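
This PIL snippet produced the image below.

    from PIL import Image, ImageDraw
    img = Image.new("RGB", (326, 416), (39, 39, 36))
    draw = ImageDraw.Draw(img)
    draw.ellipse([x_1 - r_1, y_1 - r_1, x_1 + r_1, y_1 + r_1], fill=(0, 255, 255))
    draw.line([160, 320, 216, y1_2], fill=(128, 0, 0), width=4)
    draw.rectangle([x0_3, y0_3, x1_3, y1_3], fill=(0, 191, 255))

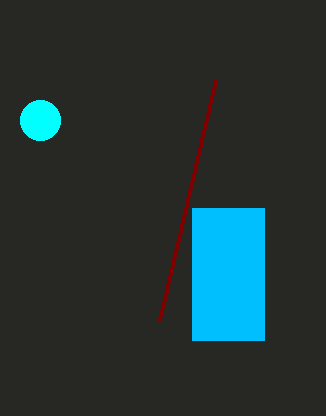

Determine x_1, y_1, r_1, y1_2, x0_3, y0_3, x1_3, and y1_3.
x_1 = 40
y_1 = 120
r_1 = 20
y1_2 = 80
x0_3 = 192
y0_3 = 208
x1_3 = 264
y1_3 = 340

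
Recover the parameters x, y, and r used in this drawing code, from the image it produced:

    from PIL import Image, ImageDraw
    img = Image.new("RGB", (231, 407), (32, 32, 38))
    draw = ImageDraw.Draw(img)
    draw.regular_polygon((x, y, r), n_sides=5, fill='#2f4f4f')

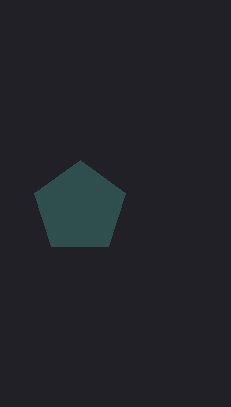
x = 80
y = 208
r = 48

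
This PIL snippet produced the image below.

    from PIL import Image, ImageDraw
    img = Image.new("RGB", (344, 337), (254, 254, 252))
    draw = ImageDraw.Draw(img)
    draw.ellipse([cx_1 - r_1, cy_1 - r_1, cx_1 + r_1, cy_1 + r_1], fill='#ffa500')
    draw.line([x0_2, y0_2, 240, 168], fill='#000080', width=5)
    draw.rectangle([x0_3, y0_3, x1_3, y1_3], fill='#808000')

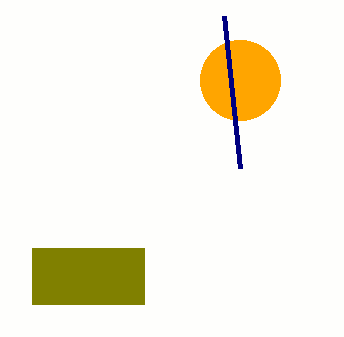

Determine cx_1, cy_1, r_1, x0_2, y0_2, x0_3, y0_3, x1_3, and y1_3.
cx_1 = 240, cy_1 = 80, r_1 = 40, x0_2 = 224, y0_2 = 16, x0_3 = 32, y0_3 = 248, x1_3 = 144, y1_3 = 304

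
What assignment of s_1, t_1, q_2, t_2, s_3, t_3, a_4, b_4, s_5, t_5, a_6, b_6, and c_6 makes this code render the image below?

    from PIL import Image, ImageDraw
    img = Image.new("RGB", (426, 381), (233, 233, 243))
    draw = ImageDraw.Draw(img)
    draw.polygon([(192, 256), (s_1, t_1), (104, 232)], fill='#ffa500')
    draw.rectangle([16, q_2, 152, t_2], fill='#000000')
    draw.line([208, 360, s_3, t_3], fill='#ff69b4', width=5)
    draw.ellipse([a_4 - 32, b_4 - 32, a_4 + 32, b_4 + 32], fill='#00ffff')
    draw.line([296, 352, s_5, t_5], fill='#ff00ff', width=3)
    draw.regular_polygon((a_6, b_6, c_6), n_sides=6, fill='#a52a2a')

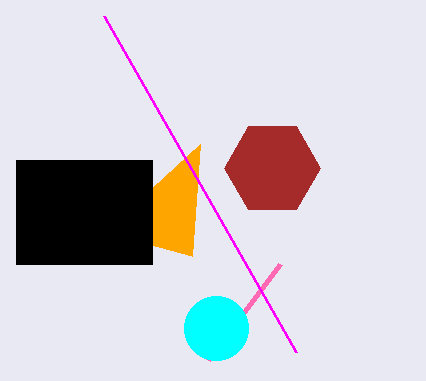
s_1 = 200, t_1 = 144, q_2 = 160, t_2 = 264, s_3 = 280, t_3 = 264, a_4 = 216, b_4 = 328, s_5 = 104, t_5 = 16, a_6 = 272, b_6 = 168, c_6 = 48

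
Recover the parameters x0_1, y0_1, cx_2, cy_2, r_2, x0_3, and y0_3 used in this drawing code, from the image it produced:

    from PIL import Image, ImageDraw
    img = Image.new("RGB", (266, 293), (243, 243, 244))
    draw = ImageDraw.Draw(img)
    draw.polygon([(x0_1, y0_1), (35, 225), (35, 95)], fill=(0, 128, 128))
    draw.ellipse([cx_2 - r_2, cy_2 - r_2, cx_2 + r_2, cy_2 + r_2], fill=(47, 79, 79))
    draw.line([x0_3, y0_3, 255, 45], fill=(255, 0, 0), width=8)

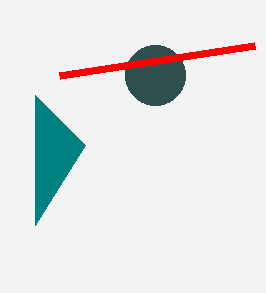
x0_1 = 85; y0_1 = 145; cx_2 = 155; cy_2 = 75; r_2 = 30; x0_3 = 60; y0_3 = 75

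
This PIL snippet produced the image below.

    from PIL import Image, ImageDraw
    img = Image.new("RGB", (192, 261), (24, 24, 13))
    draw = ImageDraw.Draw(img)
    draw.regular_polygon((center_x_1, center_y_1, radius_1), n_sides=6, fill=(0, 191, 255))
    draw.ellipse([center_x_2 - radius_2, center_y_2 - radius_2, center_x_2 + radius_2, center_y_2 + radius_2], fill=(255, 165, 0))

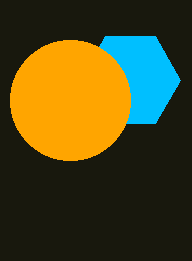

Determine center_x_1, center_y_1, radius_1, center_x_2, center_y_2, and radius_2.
center_x_1 = 130; center_y_1 = 80; radius_1 = 50; center_x_2 = 70; center_y_2 = 100; radius_2 = 60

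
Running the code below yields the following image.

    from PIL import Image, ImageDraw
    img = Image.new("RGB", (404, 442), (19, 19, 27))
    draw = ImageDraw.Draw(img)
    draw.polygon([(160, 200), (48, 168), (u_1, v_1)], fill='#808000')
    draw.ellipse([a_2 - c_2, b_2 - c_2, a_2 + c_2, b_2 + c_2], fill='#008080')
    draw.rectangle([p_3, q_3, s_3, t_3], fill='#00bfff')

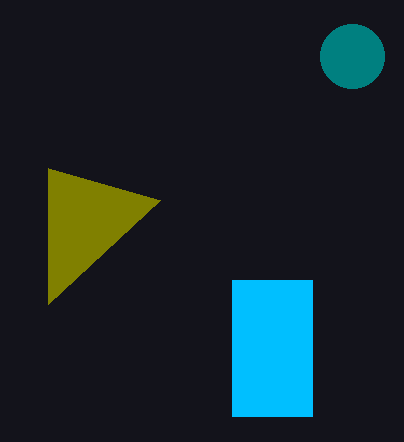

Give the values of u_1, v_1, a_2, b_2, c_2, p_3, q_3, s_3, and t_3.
u_1 = 48, v_1 = 304, a_2 = 352, b_2 = 56, c_2 = 32, p_3 = 232, q_3 = 280, s_3 = 312, t_3 = 416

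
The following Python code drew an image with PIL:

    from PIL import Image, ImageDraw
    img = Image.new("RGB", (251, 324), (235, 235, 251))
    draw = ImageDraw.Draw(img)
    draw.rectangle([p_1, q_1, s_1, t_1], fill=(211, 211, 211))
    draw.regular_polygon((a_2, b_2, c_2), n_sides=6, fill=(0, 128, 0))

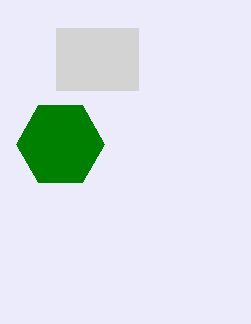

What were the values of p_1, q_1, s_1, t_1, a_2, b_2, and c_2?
p_1 = 56
q_1 = 28
s_1 = 138
t_1 = 90
a_2 = 60
b_2 = 144
c_2 = 44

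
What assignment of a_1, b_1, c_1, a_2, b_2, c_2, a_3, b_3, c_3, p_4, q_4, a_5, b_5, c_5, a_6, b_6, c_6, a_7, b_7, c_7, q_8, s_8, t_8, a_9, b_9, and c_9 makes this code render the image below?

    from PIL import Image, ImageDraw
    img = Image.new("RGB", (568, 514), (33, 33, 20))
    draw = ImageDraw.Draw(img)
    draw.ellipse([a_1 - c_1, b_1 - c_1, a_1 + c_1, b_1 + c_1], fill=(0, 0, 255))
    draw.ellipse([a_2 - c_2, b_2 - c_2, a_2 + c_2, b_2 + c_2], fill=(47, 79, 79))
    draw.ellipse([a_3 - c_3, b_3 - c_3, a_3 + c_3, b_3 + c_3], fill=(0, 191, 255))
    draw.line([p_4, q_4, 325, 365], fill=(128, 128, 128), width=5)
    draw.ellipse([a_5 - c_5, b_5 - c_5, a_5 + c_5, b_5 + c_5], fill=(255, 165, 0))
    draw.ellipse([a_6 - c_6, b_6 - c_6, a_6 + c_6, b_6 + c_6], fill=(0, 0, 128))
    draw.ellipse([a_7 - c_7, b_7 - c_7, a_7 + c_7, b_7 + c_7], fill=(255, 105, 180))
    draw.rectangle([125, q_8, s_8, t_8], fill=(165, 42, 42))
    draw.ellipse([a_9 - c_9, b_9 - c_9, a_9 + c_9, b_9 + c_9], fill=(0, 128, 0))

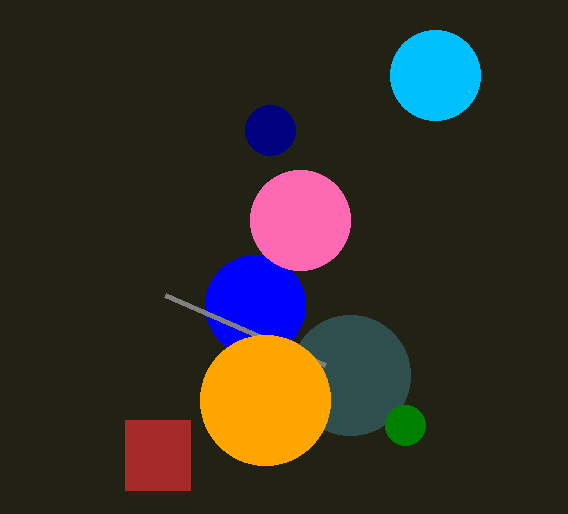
a_1 = 255, b_1 = 305, c_1 = 50, a_2 = 350, b_2 = 375, c_2 = 60, a_3 = 435, b_3 = 75, c_3 = 45, p_4 = 165, q_4 = 295, a_5 = 265, b_5 = 400, c_5 = 65, a_6 = 270, b_6 = 130, c_6 = 25, a_7 = 300, b_7 = 220, c_7 = 50, q_8 = 420, s_8 = 190, t_8 = 490, a_9 = 405, b_9 = 425, c_9 = 20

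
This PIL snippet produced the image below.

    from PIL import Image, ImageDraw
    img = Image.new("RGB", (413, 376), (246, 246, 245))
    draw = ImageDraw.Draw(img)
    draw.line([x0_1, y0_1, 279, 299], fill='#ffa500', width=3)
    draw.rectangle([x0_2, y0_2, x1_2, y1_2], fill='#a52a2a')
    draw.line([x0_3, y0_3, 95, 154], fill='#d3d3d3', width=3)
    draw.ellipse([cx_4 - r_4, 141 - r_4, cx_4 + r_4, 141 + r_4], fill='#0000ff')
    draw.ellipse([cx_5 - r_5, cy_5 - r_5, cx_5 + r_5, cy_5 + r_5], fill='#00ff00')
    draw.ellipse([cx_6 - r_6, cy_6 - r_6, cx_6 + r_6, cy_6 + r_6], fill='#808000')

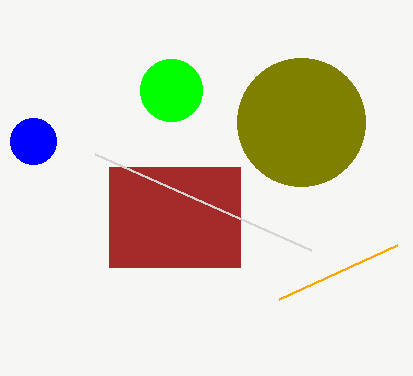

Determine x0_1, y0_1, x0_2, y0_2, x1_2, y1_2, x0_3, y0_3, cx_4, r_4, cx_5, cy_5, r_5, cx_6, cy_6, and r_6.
x0_1 = 397; y0_1 = 245; x0_2 = 109; y0_2 = 167; x1_2 = 240; y1_2 = 267; x0_3 = 311; y0_3 = 250; cx_4 = 33; r_4 = 23; cx_5 = 171; cy_5 = 90; r_5 = 31; cx_6 = 301; cy_6 = 122; r_6 = 64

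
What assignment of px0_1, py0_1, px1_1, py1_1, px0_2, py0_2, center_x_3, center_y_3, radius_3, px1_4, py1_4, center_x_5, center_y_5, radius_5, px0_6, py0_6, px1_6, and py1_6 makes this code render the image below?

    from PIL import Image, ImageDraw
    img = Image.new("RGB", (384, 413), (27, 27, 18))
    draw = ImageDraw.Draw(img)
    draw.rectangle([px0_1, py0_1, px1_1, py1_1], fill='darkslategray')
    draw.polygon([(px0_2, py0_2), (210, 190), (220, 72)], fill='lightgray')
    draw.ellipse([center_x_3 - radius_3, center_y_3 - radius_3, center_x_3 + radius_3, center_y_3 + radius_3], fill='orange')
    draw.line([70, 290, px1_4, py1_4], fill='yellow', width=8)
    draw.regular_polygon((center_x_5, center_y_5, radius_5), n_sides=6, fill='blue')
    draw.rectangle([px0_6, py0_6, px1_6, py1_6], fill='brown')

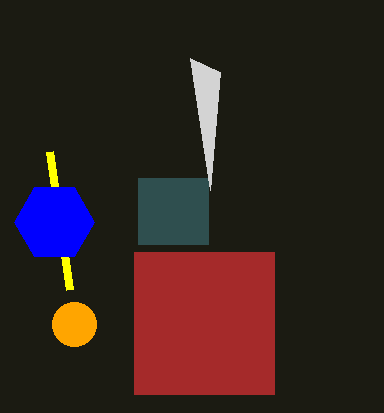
px0_1 = 138; py0_1 = 178; px1_1 = 208; py1_1 = 244; px0_2 = 190; py0_2 = 58; center_x_3 = 74; center_y_3 = 324; radius_3 = 22; px1_4 = 50; py1_4 = 152; center_x_5 = 54; center_y_5 = 222; radius_5 = 40; px0_6 = 134; py0_6 = 252; px1_6 = 274; py1_6 = 394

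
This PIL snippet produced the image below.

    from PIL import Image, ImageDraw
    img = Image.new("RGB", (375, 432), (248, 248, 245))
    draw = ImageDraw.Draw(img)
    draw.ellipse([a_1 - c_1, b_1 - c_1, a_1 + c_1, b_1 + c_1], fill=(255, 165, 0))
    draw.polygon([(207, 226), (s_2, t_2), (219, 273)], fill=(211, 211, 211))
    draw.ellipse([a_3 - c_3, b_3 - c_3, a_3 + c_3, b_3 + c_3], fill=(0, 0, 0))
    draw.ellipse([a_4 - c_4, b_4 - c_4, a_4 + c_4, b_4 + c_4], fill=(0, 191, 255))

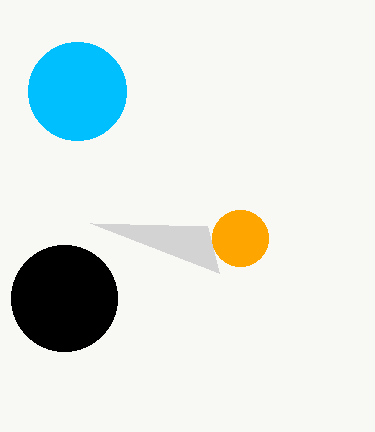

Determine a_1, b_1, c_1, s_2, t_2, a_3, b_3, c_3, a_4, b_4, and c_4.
a_1 = 240
b_1 = 238
c_1 = 28
s_2 = 90
t_2 = 223
a_3 = 64
b_3 = 298
c_3 = 53
a_4 = 77
b_4 = 91
c_4 = 49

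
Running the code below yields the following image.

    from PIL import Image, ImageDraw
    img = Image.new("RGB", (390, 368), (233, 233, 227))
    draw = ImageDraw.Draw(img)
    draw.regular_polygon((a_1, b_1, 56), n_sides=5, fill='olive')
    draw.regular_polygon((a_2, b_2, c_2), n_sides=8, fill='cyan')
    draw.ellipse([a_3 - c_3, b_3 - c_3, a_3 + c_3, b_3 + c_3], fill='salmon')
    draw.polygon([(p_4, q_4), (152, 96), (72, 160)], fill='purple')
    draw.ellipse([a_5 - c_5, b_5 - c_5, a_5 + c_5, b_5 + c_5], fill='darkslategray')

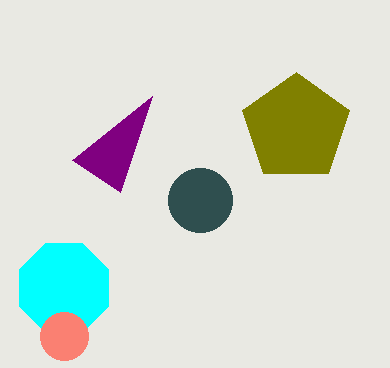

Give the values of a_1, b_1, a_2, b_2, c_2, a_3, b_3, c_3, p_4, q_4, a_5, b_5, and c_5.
a_1 = 296
b_1 = 128
a_2 = 64
b_2 = 288
c_2 = 48
a_3 = 64
b_3 = 336
c_3 = 24
p_4 = 120
q_4 = 192
a_5 = 200
b_5 = 200
c_5 = 32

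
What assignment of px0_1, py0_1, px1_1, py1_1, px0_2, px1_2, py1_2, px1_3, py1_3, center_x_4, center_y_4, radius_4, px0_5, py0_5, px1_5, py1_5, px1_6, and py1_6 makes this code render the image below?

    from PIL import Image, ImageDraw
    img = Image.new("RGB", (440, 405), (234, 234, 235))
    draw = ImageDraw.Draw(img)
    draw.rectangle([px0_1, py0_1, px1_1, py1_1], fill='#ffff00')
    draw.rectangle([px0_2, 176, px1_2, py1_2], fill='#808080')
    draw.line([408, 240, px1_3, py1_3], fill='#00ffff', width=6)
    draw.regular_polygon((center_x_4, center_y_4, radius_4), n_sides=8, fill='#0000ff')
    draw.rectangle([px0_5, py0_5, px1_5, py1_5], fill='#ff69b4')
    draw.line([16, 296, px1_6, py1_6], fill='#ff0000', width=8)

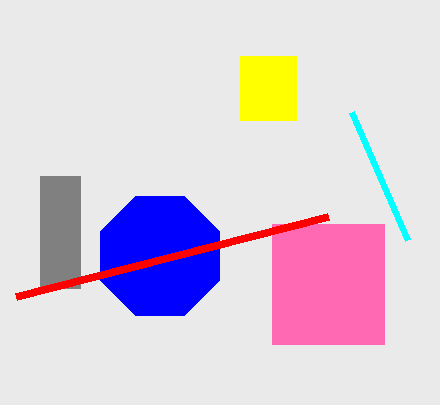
px0_1 = 240, py0_1 = 56, px1_1 = 296, py1_1 = 120, px0_2 = 40, px1_2 = 80, py1_2 = 288, px1_3 = 352, py1_3 = 112, center_x_4 = 160, center_y_4 = 256, radius_4 = 64, px0_5 = 272, py0_5 = 224, px1_5 = 384, py1_5 = 344, px1_6 = 328, py1_6 = 216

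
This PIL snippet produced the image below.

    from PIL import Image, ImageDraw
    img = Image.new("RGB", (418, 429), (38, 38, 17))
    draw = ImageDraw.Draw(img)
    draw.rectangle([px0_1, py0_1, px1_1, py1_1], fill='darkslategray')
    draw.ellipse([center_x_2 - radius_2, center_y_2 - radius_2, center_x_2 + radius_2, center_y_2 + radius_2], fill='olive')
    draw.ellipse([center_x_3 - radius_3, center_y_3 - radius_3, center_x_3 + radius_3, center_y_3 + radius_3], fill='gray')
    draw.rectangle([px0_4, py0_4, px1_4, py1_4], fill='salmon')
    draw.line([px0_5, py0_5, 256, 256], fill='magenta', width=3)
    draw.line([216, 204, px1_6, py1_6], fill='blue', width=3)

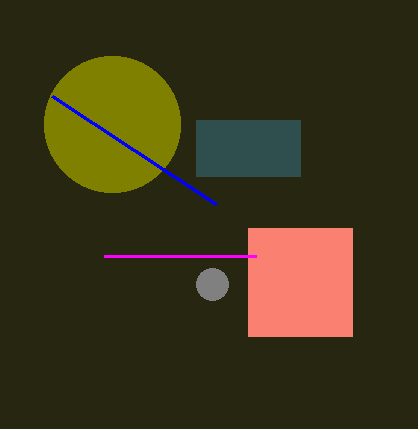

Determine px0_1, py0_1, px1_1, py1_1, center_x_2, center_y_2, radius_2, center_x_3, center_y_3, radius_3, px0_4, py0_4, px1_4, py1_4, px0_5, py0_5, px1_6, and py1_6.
px0_1 = 196
py0_1 = 120
px1_1 = 300
py1_1 = 176
center_x_2 = 112
center_y_2 = 124
radius_2 = 68
center_x_3 = 212
center_y_3 = 284
radius_3 = 16
px0_4 = 248
py0_4 = 228
px1_4 = 352
py1_4 = 336
px0_5 = 104
py0_5 = 256
px1_6 = 52
py1_6 = 96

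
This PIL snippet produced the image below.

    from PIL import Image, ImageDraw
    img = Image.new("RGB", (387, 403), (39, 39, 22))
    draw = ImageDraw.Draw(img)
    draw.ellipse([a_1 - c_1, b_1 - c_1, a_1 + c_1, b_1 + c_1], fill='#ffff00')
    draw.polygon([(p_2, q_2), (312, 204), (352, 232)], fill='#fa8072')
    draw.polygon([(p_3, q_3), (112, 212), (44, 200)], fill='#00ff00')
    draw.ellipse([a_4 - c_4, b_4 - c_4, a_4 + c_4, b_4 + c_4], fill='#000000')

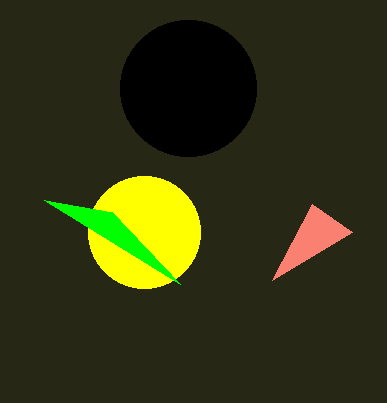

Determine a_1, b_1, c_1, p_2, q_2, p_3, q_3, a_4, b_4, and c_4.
a_1 = 144; b_1 = 232; c_1 = 56; p_2 = 272; q_2 = 280; p_3 = 180; q_3 = 284; a_4 = 188; b_4 = 88; c_4 = 68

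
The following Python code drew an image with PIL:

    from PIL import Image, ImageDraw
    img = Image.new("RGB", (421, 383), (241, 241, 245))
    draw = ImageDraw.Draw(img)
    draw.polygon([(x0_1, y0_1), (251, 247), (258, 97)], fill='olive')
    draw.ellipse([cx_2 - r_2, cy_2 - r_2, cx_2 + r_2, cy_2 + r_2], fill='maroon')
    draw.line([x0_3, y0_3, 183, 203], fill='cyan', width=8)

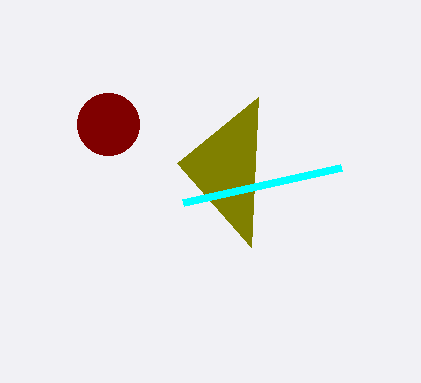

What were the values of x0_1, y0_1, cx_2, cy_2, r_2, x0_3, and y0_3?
x0_1 = 177; y0_1 = 163; cx_2 = 108; cy_2 = 124; r_2 = 31; x0_3 = 341; y0_3 = 168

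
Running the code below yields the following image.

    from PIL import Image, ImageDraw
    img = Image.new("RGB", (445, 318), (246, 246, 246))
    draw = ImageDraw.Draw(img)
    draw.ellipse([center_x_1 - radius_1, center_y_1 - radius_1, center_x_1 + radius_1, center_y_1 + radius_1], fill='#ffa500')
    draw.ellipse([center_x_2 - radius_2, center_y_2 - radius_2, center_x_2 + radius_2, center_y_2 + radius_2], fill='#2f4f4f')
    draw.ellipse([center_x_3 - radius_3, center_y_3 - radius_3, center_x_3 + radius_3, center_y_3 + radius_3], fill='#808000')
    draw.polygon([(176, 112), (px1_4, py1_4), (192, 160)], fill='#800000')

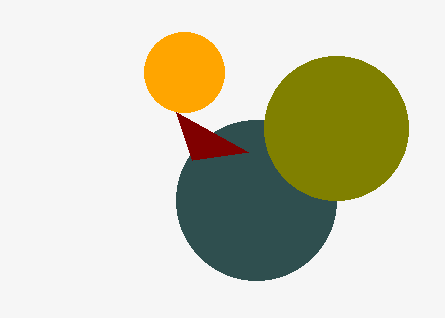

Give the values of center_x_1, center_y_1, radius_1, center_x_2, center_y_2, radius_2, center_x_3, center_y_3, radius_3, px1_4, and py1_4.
center_x_1 = 184; center_y_1 = 72; radius_1 = 40; center_x_2 = 256; center_y_2 = 200; radius_2 = 80; center_x_3 = 336; center_y_3 = 128; radius_3 = 72; px1_4 = 248; py1_4 = 152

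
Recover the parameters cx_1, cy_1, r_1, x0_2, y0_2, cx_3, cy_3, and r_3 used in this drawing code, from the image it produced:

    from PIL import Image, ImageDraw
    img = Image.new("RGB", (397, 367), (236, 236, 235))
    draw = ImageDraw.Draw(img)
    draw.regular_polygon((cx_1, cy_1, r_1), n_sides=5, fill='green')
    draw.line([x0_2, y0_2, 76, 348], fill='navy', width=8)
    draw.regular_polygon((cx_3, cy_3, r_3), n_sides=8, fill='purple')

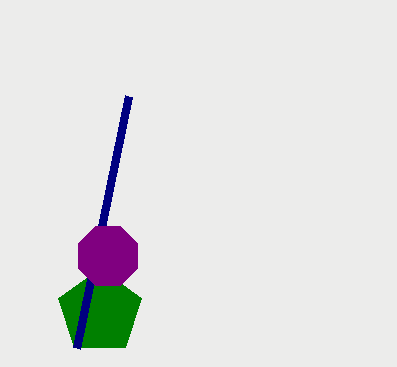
cx_1 = 100, cy_1 = 312, r_1 = 44, x0_2 = 128, y0_2 = 96, cx_3 = 108, cy_3 = 256, r_3 = 32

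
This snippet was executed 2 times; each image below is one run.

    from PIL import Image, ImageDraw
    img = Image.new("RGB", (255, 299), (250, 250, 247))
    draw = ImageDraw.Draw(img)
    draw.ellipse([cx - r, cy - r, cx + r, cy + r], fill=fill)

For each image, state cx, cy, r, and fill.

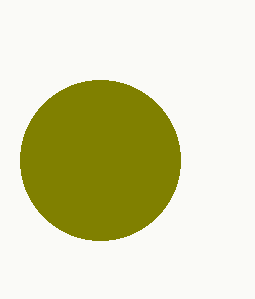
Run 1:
cx = 100
cy = 160
r = 80
fill = 'olive'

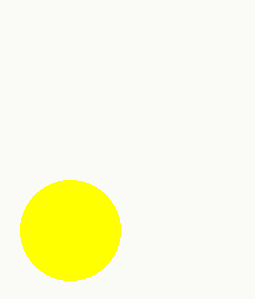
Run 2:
cx = 70, cy = 230, r = 50, fill = 'yellow'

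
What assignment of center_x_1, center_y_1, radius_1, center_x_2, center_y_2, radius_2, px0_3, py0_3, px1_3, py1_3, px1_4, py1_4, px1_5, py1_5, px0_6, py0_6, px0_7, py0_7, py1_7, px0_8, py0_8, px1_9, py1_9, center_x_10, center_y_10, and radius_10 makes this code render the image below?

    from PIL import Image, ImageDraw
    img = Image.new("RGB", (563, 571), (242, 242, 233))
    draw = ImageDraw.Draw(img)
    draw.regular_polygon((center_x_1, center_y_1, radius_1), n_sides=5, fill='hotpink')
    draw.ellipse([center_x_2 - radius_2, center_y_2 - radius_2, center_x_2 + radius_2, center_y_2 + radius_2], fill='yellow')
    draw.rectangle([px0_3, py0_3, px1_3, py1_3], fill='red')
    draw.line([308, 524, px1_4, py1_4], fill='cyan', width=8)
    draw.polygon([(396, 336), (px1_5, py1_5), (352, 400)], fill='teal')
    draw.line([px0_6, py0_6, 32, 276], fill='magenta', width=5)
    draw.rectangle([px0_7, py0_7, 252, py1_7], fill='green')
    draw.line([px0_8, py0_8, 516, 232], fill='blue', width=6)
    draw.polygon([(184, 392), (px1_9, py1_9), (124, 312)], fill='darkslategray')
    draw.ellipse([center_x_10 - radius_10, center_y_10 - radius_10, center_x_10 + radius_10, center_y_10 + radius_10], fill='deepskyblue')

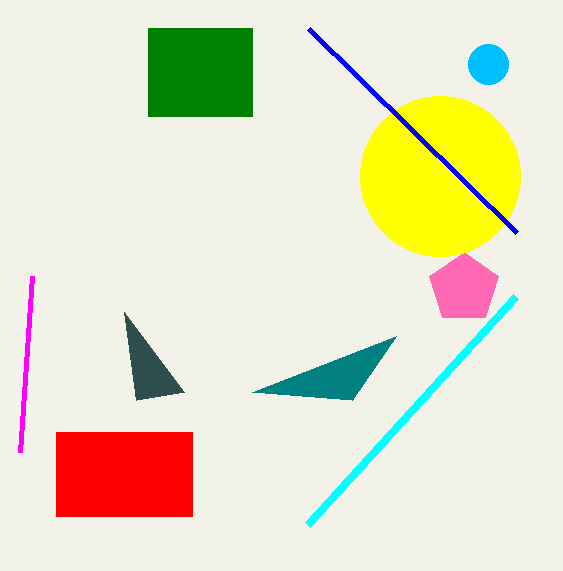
center_x_1 = 464; center_y_1 = 288; radius_1 = 36; center_x_2 = 440; center_y_2 = 176; radius_2 = 80; px0_3 = 56; py0_3 = 432; px1_3 = 192; py1_3 = 516; px1_4 = 516; py1_4 = 296; px1_5 = 252; py1_5 = 392; px0_6 = 20; py0_6 = 452; px0_7 = 148; py0_7 = 28; py1_7 = 116; px0_8 = 308; py0_8 = 28; px1_9 = 136; py1_9 = 400; center_x_10 = 488; center_y_10 = 64; radius_10 = 20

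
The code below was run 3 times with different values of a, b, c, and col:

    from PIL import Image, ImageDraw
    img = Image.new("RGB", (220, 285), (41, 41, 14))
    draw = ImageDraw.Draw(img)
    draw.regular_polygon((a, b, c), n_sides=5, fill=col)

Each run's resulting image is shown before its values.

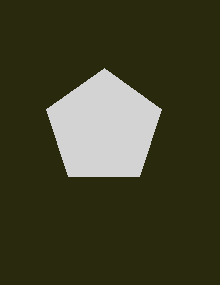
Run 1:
a = 104, b = 128, c = 60, col = 'lightgray'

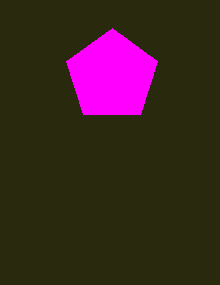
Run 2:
a = 112, b = 76, c = 48, col = 'magenta'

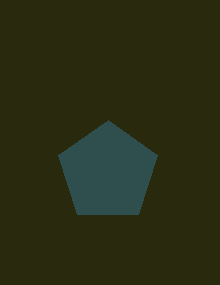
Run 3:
a = 108; b = 172; c = 52; col = 'darkslategray'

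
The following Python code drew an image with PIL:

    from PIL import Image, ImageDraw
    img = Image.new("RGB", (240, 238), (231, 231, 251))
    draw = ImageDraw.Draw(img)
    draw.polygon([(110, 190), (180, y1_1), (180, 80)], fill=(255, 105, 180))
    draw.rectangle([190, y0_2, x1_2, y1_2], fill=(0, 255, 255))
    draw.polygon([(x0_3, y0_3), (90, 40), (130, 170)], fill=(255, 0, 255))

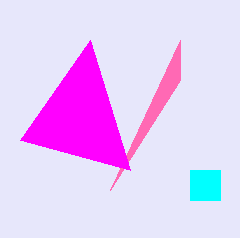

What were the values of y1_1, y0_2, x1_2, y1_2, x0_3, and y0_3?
y1_1 = 40, y0_2 = 170, x1_2 = 220, y1_2 = 200, x0_3 = 20, y0_3 = 140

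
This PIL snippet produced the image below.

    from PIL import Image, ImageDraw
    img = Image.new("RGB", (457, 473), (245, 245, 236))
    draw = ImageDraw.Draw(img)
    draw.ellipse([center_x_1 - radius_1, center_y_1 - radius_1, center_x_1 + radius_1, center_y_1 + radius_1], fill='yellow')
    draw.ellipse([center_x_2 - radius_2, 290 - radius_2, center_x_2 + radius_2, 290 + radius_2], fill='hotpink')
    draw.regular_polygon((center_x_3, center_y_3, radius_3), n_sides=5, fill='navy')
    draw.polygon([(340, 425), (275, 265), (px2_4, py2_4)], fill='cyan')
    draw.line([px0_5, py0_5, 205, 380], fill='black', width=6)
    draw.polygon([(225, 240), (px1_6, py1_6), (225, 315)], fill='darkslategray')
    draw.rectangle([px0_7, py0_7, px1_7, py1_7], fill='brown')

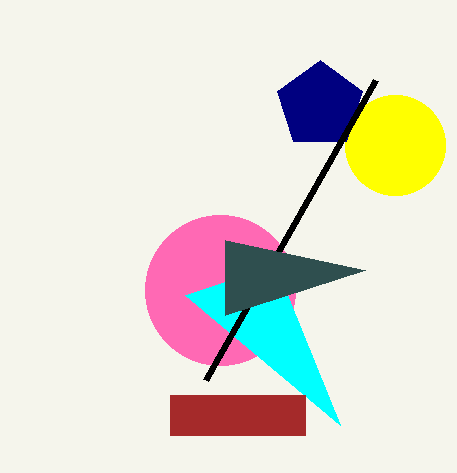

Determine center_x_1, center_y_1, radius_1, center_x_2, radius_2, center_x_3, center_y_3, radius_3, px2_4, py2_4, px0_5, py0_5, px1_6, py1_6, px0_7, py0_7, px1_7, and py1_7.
center_x_1 = 395, center_y_1 = 145, radius_1 = 50, center_x_2 = 220, radius_2 = 75, center_x_3 = 320, center_y_3 = 105, radius_3 = 45, px2_4 = 185, py2_4 = 295, px0_5 = 375, py0_5 = 80, px1_6 = 365, py1_6 = 270, px0_7 = 170, py0_7 = 395, px1_7 = 305, py1_7 = 435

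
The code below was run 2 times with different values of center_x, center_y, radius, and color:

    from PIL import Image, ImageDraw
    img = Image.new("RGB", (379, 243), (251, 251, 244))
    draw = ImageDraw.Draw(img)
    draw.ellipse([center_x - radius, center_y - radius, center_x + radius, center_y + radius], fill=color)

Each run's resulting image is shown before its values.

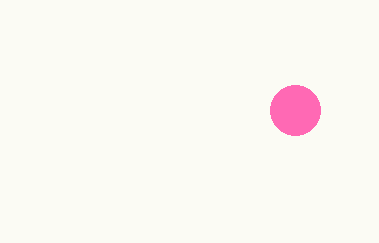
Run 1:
center_x = 295, center_y = 110, radius = 25, color = 'hotpink'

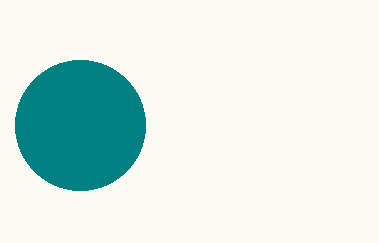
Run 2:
center_x = 80
center_y = 125
radius = 65
color = 'teal'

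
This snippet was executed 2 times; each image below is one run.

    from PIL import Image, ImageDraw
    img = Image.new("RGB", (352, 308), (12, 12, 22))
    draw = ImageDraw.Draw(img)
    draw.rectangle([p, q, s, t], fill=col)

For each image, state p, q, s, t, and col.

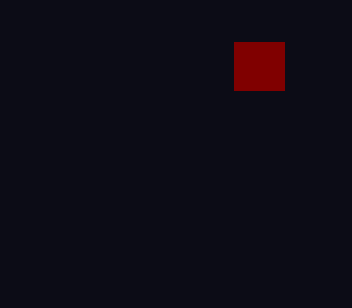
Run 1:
p = 234, q = 42, s = 284, t = 90, col = 'maroon'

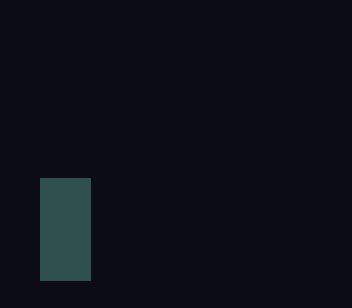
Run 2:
p = 40
q = 178
s = 90
t = 280
col = 'darkslategray'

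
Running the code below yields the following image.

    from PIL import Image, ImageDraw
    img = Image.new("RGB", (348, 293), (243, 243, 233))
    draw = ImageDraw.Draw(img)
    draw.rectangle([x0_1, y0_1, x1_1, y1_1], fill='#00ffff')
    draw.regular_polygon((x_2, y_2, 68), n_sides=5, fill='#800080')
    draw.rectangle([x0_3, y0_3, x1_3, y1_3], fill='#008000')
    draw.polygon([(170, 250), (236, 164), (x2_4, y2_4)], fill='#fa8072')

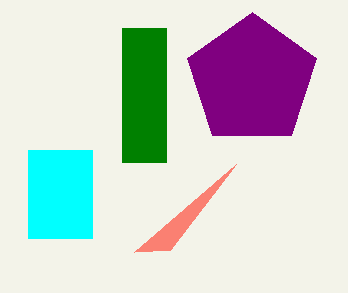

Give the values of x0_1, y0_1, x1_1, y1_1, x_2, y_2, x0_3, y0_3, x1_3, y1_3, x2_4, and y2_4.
x0_1 = 28
y0_1 = 150
x1_1 = 92
y1_1 = 238
x_2 = 252
y_2 = 80
x0_3 = 122
y0_3 = 28
x1_3 = 166
y1_3 = 162
x2_4 = 134
y2_4 = 252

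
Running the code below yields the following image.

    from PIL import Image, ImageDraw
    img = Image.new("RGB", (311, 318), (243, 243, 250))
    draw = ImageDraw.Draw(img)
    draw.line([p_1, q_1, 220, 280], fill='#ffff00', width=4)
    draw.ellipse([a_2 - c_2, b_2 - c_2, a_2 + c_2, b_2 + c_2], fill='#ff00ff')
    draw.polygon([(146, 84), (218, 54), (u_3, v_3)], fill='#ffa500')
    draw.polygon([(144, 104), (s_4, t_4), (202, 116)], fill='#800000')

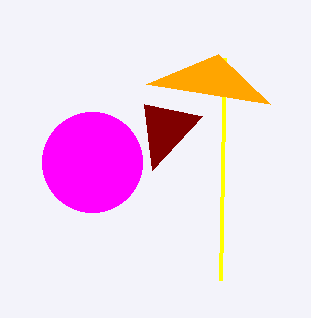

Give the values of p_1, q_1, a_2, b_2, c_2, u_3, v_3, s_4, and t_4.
p_1 = 224
q_1 = 58
a_2 = 92
b_2 = 162
c_2 = 50
u_3 = 270
v_3 = 104
s_4 = 152
t_4 = 170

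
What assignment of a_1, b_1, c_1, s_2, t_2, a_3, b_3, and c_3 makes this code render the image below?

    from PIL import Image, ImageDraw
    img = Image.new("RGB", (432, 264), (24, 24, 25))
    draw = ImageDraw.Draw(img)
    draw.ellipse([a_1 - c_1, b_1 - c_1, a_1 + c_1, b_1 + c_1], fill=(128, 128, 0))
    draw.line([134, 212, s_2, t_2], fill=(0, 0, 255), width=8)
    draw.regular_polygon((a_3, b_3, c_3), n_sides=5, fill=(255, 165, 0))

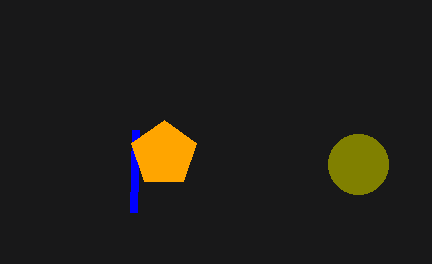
a_1 = 358, b_1 = 164, c_1 = 30, s_2 = 136, t_2 = 130, a_3 = 164, b_3 = 154, c_3 = 34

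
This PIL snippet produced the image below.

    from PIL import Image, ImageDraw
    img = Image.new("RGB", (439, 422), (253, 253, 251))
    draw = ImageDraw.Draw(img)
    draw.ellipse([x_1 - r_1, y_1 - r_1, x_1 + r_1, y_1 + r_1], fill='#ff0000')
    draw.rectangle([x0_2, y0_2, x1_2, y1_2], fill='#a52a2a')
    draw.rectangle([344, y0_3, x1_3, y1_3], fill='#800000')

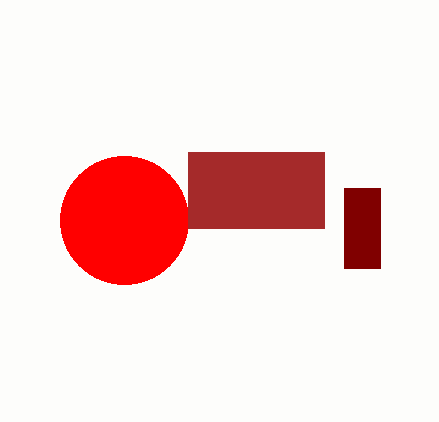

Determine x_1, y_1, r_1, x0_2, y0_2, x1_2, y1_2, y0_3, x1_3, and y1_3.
x_1 = 124, y_1 = 220, r_1 = 64, x0_2 = 188, y0_2 = 152, x1_2 = 324, y1_2 = 228, y0_3 = 188, x1_3 = 380, y1_3 = 268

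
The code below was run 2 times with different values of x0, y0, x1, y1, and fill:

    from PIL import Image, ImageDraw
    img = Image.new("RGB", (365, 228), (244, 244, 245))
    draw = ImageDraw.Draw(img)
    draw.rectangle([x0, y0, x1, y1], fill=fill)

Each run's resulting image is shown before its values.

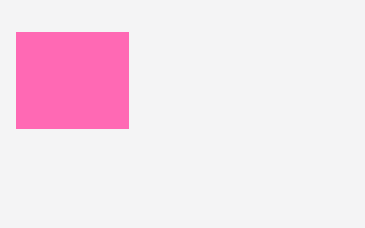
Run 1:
x0 = 16, y0 = 32, x1 = 128, y1 = 128, fill = 'hotpink'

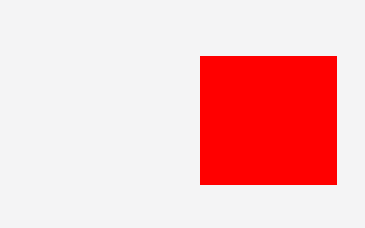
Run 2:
x0 = 200, y0 = 56, x1 = 336, y1 = 184, fill = 'red'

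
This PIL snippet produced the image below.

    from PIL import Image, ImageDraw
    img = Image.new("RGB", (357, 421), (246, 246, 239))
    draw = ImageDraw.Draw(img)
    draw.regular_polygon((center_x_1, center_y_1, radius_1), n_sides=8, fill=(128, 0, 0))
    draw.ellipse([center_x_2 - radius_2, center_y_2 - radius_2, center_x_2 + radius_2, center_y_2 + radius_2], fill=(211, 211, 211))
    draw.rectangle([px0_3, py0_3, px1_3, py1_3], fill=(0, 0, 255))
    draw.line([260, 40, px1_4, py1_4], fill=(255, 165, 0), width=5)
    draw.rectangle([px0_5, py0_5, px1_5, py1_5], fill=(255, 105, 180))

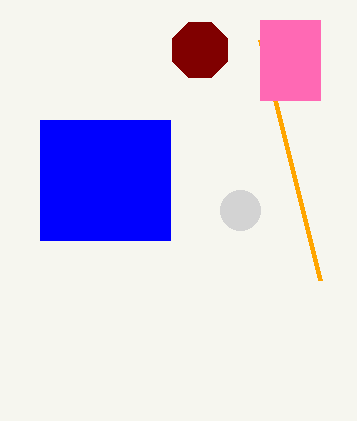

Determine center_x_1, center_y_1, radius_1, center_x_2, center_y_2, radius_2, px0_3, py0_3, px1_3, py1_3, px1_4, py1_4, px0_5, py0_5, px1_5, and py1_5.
center_x_1 = 200, center_y_1 = 50, radius_1 = 30, center_x_2 = 240, center_y_2 = 210, radius_2 = 20, px0_3 = 40, py0_3 = 120, px1_3 = 170, py1_3 = 240, px1_4 = 320, py1_4 = 280, px0_5 = 260, py0_5 = 20, px1_5 = 320, py1_5 = 100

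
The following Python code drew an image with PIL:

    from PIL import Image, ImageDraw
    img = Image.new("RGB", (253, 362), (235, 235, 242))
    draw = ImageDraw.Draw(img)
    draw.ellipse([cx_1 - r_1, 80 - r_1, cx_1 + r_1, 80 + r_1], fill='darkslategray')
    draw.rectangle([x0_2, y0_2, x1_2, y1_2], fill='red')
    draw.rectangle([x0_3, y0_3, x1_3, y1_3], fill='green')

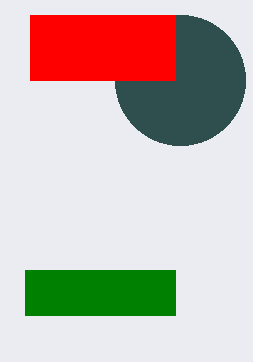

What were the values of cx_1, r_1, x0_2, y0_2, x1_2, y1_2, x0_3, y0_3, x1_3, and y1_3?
cx_1 = 180
r_1 = 65
x0_2 = 30
y0_2 = 15
x1_2 = 175
y1_2 = 80
x0_3 = 25
y0_3 = 270
x1_3 = 175
y1_3 = 315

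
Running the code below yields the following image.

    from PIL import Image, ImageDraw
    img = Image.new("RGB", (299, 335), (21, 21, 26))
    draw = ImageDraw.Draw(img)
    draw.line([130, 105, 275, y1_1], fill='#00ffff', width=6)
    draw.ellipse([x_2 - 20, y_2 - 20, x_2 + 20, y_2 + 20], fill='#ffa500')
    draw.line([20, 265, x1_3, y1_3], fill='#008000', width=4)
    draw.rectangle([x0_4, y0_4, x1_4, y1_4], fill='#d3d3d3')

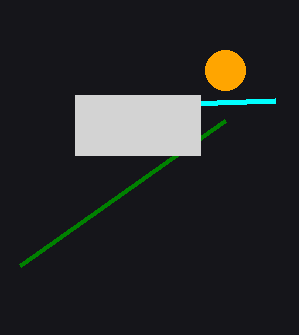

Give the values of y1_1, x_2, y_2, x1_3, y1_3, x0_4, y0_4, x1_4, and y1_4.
y1_1 = 100; x_2 = 225; y_2 = 70; x1_3 = 225; y1_3 = 120; x0_4 = 75; y0_4 = 95; x1_4 = 200; y1_4 = 155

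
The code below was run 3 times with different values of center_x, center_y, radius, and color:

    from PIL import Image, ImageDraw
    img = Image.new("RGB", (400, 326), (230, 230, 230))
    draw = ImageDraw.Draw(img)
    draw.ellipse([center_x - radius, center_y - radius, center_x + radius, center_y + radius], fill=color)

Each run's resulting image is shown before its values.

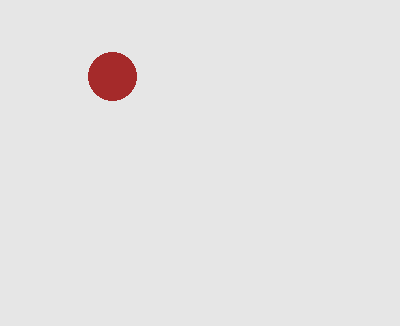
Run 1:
center_x = 112, center_y = 76, radius = 24, color = 'brown'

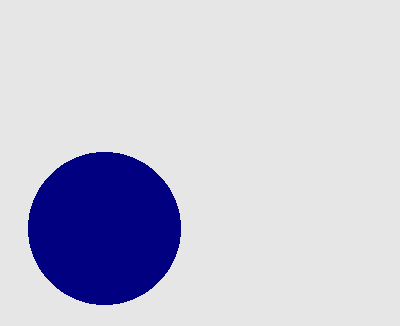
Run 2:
center_x = 104
center_y = 228
radius = 76
color = 'navy'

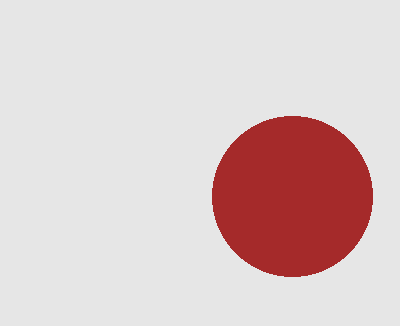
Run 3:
center_x = 292, center_y = 196, radius = 80, color = 'brown'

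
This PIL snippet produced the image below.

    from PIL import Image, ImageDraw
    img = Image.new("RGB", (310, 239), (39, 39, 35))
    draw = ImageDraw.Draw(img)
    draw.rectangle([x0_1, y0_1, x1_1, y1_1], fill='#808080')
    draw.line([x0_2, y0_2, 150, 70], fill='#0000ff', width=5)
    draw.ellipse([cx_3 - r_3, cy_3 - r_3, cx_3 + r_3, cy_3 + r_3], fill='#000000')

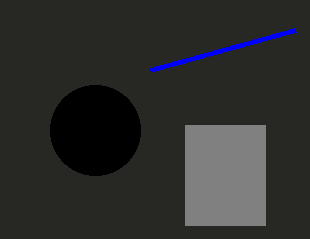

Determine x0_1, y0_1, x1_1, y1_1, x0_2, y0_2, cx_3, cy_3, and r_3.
x0_1 = 185; y0_1 = 125; x1_1 = 265; y1_1 = 225; x0_2 = 295; y0_2 = 30; cx_3 = 95; cy_3 = 130; r_3 = 45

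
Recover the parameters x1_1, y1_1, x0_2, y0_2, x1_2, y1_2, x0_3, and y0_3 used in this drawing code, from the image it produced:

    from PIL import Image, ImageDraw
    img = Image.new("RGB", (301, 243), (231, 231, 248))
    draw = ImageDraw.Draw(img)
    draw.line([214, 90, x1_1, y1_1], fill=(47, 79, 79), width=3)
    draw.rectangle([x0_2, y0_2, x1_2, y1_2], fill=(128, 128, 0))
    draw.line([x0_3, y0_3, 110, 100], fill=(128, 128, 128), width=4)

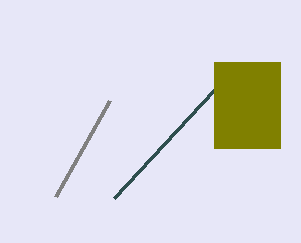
x1_1 = 114
y1_1 = 198
x0_2 = 214
y0_2 = 62
x1_2 = 280
y1_2 = 148
x0_3 = 56
y0_3 = 196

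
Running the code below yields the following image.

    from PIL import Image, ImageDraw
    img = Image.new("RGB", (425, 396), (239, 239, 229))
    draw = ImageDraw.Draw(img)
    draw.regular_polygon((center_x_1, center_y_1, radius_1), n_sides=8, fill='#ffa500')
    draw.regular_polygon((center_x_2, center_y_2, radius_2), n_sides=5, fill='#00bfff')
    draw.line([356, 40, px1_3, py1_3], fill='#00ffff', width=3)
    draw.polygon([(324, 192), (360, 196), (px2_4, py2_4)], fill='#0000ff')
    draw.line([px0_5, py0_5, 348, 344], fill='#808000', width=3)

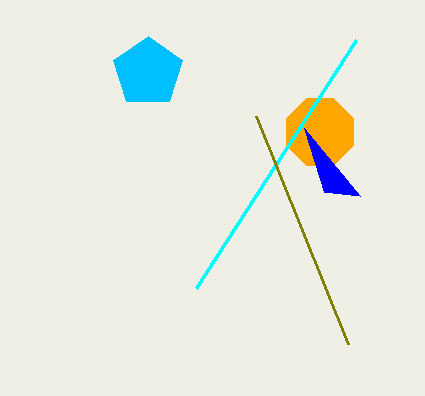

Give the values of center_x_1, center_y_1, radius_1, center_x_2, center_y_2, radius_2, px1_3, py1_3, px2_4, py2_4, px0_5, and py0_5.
center_x_1 = 320; center_y_1 = 132; radius_1 = 36; center_x_2 = 148; center_y_2 = 72; radius_2 = 36; px1_3 = 196; py1_3 = 288; px2_4 = 304; py2_4 = 128; px0_5 = 256; py0_5 = 116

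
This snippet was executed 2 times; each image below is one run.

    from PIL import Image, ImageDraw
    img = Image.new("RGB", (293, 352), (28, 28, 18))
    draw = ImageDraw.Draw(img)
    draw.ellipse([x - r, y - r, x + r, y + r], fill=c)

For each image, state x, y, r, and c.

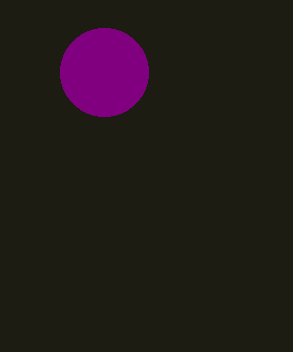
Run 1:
x = 104; y = 72; r = 44; c = 'purple'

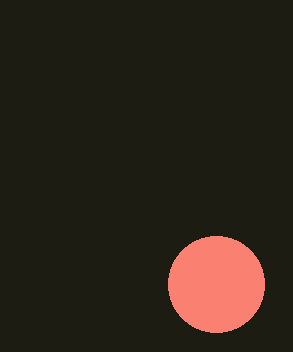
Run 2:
x = 216
y = 284
r = 48
c = 'salmon'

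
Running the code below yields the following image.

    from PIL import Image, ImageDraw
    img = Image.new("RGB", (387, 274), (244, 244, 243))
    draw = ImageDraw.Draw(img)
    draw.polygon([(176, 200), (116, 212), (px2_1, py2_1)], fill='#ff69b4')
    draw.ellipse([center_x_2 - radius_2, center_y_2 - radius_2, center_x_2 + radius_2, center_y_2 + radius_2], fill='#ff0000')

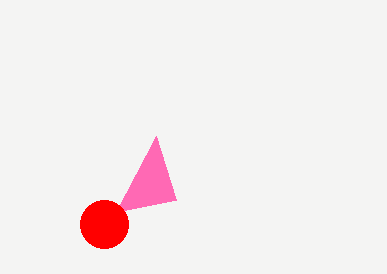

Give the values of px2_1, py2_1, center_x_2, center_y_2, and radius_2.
px2_1 = 156, py2_1 = 136, center_x_2 = 104, center_y_2 = 224, radius_2 = 24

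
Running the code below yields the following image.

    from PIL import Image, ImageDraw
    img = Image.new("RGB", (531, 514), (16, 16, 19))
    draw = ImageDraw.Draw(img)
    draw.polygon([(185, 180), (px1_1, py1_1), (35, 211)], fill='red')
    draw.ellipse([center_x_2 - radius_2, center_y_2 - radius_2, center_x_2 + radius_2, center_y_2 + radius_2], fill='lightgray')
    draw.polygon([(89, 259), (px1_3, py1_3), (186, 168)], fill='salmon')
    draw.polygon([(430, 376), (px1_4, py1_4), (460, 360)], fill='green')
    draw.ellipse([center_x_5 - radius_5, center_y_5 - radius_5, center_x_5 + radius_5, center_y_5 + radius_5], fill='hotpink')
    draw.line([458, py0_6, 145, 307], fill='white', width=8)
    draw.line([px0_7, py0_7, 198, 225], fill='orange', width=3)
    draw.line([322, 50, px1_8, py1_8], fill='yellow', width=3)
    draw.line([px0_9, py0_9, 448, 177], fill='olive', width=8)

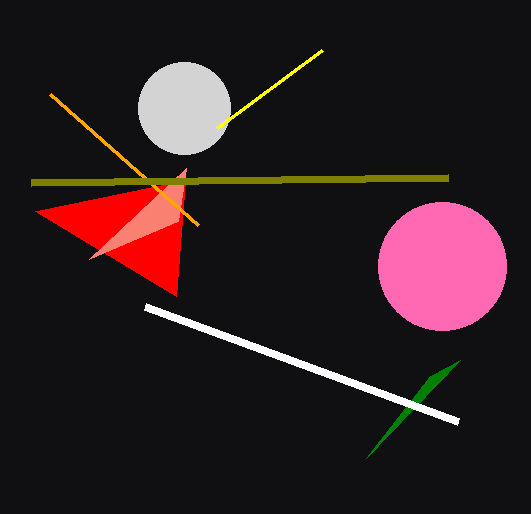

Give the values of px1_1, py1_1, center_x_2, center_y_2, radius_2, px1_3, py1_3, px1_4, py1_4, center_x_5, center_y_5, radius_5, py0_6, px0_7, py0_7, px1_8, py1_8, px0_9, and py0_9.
px1_1 = 176; py1_1 = 296; center_x_2 = 184; center_y_2 = 108; radius_2 = 46; px1_3 = 178; py1_3 = 221; px1_4 = 366; py1_4 = 458; center_x_5 = 442; center_y_5 = 266; radius_5 = 64; py0_6 = 422; px0_7 = 50; py0_7 = 94; px1_8 = 217; py1_8 = 128; px0_9 = 31; py0_9 = 182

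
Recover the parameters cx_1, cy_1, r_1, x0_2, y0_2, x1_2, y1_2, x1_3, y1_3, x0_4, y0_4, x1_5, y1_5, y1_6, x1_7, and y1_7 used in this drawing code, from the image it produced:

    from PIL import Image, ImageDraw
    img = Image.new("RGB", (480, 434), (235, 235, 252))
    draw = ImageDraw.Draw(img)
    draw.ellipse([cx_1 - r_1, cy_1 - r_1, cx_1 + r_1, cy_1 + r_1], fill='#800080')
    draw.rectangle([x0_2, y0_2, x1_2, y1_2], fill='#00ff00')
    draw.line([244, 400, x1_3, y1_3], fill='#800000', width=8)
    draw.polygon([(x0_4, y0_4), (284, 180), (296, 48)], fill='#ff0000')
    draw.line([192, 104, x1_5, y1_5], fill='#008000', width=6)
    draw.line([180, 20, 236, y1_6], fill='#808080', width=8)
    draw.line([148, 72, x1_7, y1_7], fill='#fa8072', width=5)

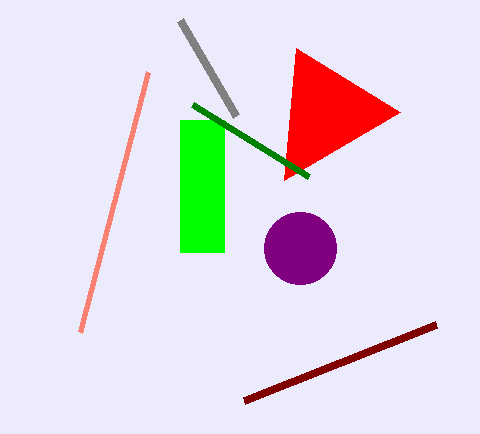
cx_1 = 300, cy_1 = 248, r_1 = 36, x0_2 = 180, y0_2 = 120, x1_2 = 224, y1_2 = 252, x1_3 = 436, y1_3 = 324, x0_4 = 400, y0_4 = 112, x1_5 = 308, y1_5 = 176, y1_6 = 116, x1_7 = 80, y1_7 = 332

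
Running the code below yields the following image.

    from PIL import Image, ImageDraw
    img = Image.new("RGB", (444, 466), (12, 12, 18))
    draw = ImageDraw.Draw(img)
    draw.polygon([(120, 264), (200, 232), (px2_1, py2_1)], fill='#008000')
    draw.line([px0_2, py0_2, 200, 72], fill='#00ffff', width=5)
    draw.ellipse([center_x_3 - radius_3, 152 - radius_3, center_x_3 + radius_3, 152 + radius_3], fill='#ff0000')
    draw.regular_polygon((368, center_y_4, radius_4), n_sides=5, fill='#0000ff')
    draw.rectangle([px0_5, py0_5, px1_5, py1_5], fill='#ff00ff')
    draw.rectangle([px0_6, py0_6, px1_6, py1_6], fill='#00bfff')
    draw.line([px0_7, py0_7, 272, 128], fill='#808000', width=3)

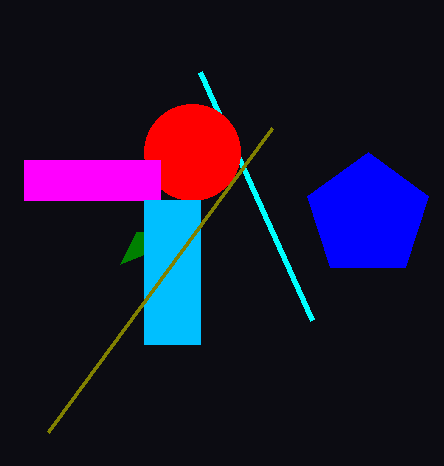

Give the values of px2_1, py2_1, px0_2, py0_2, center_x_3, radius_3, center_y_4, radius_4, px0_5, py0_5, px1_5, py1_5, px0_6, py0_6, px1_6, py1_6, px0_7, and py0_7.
px2_1 = 136
py2_1 = 232
px0_2 = 312
py0_2 = 320
center_x_3 = 192
radius_3 = 48
center_y_4 = 216
radius_4 = 64
px0_5 = 24
py0_5 = 160
px1_5 = 160
py1_5 = 200
px0_6 = 144
py0_6 = 200
px1_6 = 200
py1_6 = 344
px0_7 = 48
py0_7 = 432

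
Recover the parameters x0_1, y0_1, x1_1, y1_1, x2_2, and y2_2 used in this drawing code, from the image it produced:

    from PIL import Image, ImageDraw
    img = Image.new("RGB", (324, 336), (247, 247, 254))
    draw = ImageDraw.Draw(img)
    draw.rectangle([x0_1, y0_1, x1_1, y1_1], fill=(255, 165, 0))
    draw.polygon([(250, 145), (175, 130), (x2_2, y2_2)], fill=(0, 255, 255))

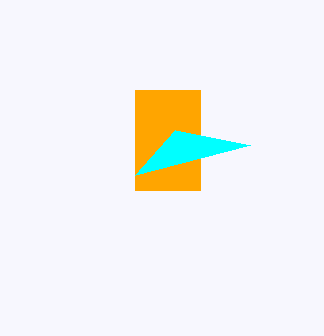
x0_1 = 135
y0_1 = 90
x1_1 = 200
y1_1 = 190
x2_2 = 135
y2_2 = 175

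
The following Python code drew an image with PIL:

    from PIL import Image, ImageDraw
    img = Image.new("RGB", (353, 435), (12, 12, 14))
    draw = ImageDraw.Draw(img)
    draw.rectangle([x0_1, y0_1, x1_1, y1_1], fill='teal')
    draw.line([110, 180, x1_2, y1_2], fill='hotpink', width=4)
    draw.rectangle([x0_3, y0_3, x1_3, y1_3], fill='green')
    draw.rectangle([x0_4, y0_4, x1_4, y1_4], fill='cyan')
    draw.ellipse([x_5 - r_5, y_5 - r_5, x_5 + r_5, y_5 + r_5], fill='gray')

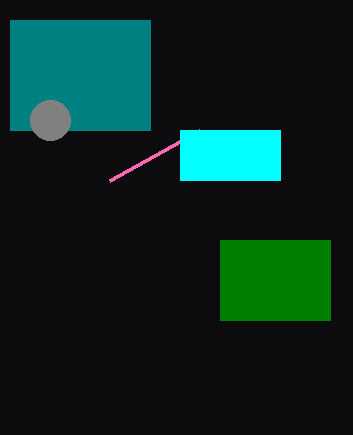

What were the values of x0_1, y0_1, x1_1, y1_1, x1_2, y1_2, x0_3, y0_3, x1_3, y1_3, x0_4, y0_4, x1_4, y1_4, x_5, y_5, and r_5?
x0_1 = 10
y0_1 = 20
x1_1 = 150
y1_1 = 130
x1_2 = 200
y1_2 = 130
x0_3 = 220
y0_3 = 240
x1_3 = 330
y1_3 = 320
x0_4 = 180
y0_4 = 130
x1_4 = 280
y1_4 = 180
x_5 = 50
y_5 = 120
r_5 = 20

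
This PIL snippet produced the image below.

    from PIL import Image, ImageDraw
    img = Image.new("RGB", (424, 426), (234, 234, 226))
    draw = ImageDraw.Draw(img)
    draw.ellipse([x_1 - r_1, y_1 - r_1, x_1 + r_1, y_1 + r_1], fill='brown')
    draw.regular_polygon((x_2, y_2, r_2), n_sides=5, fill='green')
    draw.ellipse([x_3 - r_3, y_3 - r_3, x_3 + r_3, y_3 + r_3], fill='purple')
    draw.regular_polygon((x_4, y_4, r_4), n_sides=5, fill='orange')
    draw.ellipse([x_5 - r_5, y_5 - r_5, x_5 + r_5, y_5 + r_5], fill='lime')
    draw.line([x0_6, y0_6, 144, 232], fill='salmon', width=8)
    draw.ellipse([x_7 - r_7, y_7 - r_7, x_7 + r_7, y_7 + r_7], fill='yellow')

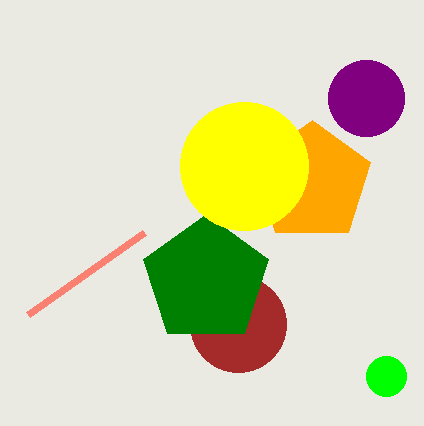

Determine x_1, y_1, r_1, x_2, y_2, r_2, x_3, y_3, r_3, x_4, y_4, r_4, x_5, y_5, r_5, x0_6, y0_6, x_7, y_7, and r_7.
x_1 = 238, y_1 = 324, r_1 = 48, x_2 = 206, y_2 = 280, r_2 = 66, x_3 = 366, y_3 = 98, r_3 = 38, x_4 = 312, y_4 = 182, r_4 = 62, x_5 = 386, y_5 = 376, r_5 = 20, x0_6 = 28, y0_6 = 314, x_7 = 244, y_7 = 166, r_7 = 64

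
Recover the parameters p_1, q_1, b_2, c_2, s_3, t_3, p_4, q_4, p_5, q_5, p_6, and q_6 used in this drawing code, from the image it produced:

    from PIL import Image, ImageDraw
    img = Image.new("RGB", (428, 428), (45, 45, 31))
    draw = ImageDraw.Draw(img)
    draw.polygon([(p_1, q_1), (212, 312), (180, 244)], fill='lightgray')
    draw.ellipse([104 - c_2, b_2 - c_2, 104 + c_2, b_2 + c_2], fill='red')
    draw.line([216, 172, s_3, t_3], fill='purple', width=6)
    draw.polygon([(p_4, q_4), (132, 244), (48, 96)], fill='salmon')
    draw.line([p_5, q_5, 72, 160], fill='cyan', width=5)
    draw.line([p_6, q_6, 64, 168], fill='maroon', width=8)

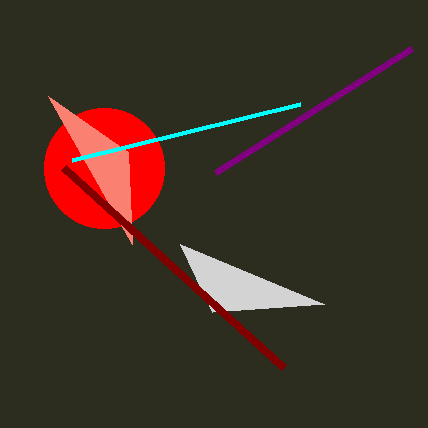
p_1 = 324; q_1 = 304; b_2 = 168; c_2 = 60; s_3 = 412; t_3 = 48; p_4 = 128; q_4 = 152; p_5 = 300; q_5 = 104; p_6 = 284; q_6 = 368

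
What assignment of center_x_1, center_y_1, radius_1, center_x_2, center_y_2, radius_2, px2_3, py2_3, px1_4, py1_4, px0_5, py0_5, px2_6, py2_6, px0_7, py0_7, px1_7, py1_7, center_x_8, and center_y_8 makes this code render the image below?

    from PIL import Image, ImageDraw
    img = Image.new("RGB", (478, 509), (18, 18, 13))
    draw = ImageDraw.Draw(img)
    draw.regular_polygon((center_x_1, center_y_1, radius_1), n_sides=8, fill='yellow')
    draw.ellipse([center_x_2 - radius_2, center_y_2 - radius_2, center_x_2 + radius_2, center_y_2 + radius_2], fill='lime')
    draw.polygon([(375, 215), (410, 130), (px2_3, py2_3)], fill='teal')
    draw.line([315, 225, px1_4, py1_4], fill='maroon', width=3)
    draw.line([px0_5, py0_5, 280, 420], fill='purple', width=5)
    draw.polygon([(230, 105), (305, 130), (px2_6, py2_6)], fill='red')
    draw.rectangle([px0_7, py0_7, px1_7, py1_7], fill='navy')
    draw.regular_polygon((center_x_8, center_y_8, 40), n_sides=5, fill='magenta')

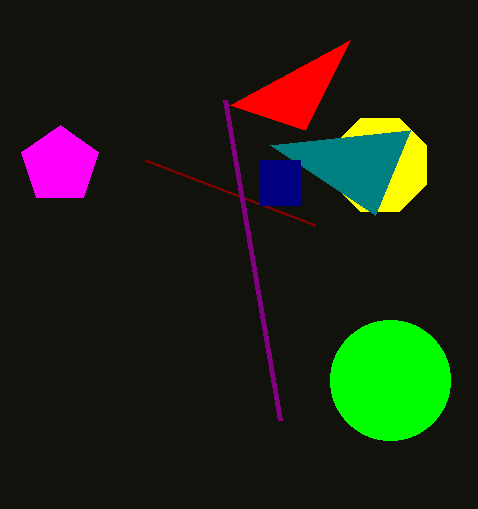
center_x_1 = 380
center_y_1 = 165
radius_1 = 50
center_x_2 = 390
center_y_2 = 380
radius_2 = 60
px2_3 = 270
py2_3 = 145
px1_4 = 145
py1_4 = 160
px0_5 = 225
py0_5 = 100
px2_6 = 350
py2_6 = 40
px0_7 = 260
py0_7 = 160
px1_7 = 300
py1_7 = 205
center_x_8 = 60
center_y_8 = 165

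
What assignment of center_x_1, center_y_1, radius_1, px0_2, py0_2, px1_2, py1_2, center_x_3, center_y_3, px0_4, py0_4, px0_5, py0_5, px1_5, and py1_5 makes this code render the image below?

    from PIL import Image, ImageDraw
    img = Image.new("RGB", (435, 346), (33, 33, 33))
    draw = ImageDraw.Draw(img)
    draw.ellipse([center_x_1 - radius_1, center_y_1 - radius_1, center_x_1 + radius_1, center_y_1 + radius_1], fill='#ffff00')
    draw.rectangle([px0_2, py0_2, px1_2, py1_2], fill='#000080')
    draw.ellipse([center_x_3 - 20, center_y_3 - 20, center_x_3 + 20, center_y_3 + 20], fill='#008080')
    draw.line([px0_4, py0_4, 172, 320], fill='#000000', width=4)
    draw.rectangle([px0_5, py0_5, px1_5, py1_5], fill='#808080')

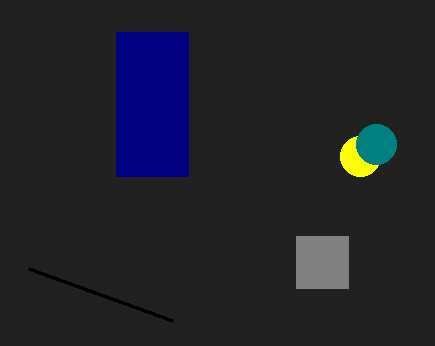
center_x_1 = 360; center_y_1 = 156; radius_1 = 20; px0_2 = 116; py0_2 = 32; px1_2 = 188; py1_2 = 176; center_x_3 = 376; center_y_3 = 144; px0_4 = 28; py0_4 = 268; px0_5 = 296; py0_5 = 236; px1_5 = 348; py1_5 = 288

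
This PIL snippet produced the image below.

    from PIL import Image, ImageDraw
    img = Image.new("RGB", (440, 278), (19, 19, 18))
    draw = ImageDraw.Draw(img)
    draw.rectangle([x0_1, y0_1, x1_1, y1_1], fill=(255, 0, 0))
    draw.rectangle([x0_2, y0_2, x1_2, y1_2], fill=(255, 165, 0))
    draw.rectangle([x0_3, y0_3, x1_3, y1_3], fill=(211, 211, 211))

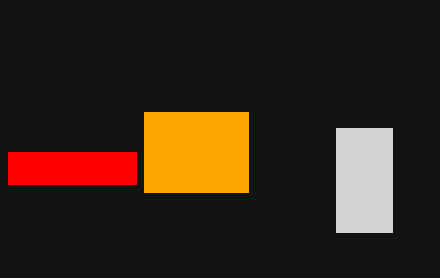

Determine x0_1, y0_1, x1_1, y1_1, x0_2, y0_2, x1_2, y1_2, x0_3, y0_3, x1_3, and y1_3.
x0_1 = 8; y0_1 = 152; x1_1 = 136; y1_1 = 184; x0_2 = 144; y0_2 = 112; x1_2 = 248; y1_2 = 192; x0_3 = 336; y0_3 = 128; x1_3 = 392; y1_3 = 232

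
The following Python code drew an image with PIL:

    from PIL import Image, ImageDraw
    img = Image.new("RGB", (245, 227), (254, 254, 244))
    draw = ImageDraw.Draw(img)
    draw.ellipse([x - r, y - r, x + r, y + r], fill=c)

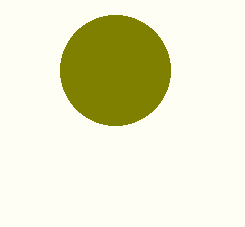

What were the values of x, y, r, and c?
x = 115
y = 70
r = 55
c = 'olive'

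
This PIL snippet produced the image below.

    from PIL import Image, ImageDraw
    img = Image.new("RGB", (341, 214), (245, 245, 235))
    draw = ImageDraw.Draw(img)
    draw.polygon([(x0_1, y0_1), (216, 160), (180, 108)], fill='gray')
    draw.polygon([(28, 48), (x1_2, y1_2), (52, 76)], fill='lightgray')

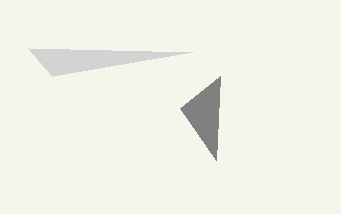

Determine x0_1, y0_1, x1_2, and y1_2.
x0_1 = 220; y0_1 = 76; x1_2 = 192; y1_2 = 52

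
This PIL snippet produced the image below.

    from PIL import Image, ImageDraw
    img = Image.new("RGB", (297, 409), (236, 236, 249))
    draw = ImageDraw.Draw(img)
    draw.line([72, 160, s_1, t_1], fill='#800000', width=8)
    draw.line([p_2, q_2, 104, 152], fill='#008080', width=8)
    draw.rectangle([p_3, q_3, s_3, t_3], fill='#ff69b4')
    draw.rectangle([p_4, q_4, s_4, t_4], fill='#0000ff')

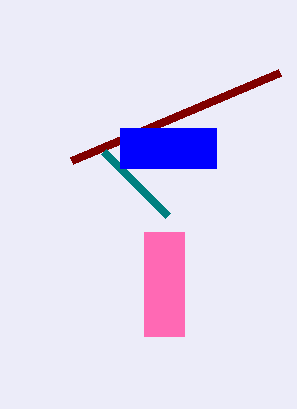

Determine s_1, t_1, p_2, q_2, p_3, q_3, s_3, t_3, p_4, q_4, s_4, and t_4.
s_1 = 280, t_1 = 72, p_2 = 168, q_2 = 216, p_3 = 144, q_3 = 232, s_3 = 184, t_3 = 336, p_4 = 120, q_4 = 128, s_4 = 216, t_4 = 168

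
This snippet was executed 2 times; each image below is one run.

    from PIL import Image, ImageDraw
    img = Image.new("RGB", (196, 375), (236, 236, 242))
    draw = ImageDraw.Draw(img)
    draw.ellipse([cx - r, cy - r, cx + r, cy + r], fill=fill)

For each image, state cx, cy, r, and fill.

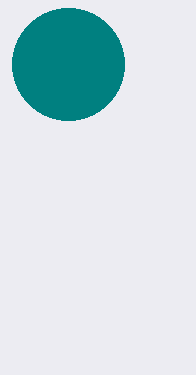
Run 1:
cx = 68
cy = 64
r = 56
fill = 'teal'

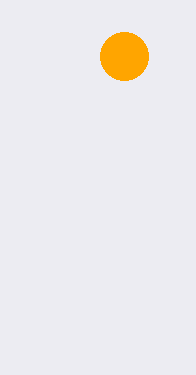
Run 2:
cx = 124
cy = 56
r = 24
fill = 'orange'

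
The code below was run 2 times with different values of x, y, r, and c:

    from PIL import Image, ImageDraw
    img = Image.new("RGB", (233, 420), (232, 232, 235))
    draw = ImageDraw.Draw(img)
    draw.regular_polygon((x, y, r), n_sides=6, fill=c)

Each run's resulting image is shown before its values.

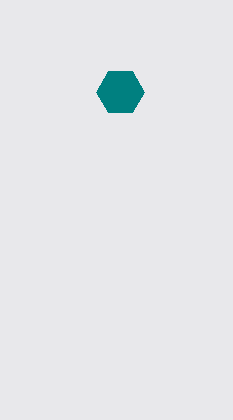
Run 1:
x = 120, y = 92, r = 24, c = 'teal'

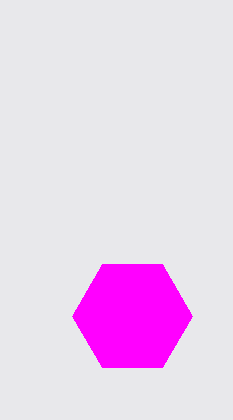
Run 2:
x = 132
y = 316
r = 60
c = 'magenta'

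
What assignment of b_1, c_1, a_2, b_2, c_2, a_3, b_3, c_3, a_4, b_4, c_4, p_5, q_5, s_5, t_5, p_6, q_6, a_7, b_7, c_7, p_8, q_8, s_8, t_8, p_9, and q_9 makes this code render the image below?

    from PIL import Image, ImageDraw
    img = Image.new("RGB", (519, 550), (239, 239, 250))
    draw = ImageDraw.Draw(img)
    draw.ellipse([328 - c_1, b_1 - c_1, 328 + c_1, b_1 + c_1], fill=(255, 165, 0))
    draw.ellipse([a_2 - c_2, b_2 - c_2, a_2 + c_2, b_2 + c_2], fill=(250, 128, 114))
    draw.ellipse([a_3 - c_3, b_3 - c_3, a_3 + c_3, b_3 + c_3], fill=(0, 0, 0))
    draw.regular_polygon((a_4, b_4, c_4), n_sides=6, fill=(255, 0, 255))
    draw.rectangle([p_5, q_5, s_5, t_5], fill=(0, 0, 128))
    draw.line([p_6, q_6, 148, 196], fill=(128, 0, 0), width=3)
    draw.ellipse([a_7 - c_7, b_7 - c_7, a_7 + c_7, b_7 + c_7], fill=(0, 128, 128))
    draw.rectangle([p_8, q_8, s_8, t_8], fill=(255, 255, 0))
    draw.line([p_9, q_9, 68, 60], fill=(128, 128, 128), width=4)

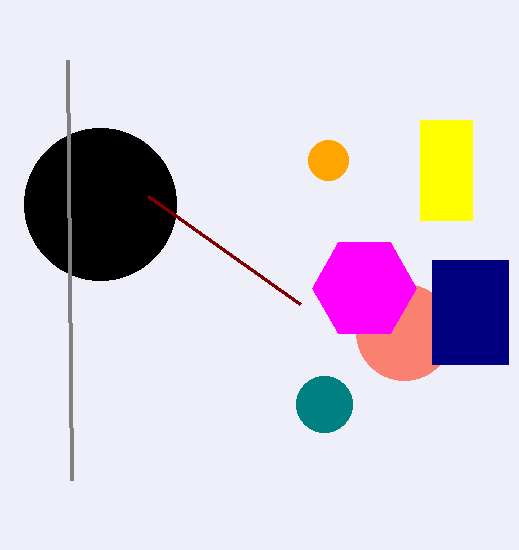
b_1 = 160
c_1 = 20
a_2 = 404
b_2 = 332
c_2 = 48
a_3 = 100
b_3 = 204
c_3 = 76
a_4 = 364
b_4 = 288
c_4 = 52
p_5 = 432
q_5 = 260
s_5 = 508
t_5 = 364
p_6 = 300
q_6 = 304
a_7 = 324
b_7 = 404
c_7 = 28
p_8 = 420
q_8 = 120
s_8 = 472
t_8 = 220
p_9 = 72
q_9 = 480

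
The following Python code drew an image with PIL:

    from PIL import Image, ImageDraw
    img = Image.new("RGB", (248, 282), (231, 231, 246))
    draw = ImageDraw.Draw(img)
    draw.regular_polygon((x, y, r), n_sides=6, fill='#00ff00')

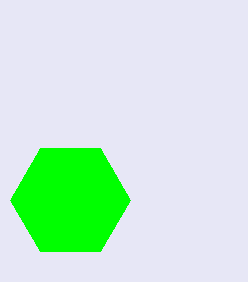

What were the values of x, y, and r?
x = 70
y = 200
r = 60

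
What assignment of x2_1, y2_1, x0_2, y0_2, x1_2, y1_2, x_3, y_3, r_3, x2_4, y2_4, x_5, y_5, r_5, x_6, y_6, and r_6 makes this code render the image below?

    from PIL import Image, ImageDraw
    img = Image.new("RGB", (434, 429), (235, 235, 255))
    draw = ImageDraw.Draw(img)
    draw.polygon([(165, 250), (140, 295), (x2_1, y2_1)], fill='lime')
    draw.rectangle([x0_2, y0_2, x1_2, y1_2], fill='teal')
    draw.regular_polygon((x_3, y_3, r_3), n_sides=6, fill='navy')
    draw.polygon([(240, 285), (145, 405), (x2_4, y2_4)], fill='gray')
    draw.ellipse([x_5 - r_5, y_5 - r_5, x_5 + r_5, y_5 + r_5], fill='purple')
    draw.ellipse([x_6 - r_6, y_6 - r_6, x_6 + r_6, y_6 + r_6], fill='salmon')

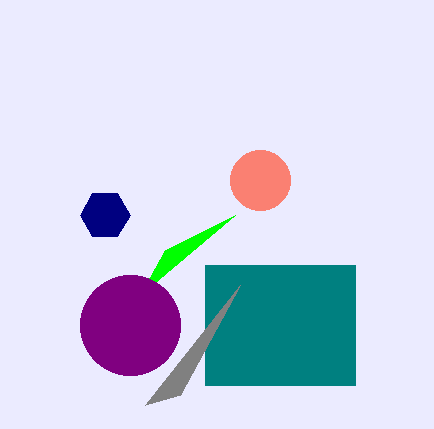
x2_1 = 235; y2_1 = 215; x0_2 = 205; y0_2 = 265; x1_2 = 355; y1_2 = 385; x_3 = 105; y_3 = 215; r_3 = 25; x2_4 = 180; y2_4 = 395; x_5 = 130; y_5 = 325; r_5 = 50; x_6 = 260; y_6 = 180; r_6 = 30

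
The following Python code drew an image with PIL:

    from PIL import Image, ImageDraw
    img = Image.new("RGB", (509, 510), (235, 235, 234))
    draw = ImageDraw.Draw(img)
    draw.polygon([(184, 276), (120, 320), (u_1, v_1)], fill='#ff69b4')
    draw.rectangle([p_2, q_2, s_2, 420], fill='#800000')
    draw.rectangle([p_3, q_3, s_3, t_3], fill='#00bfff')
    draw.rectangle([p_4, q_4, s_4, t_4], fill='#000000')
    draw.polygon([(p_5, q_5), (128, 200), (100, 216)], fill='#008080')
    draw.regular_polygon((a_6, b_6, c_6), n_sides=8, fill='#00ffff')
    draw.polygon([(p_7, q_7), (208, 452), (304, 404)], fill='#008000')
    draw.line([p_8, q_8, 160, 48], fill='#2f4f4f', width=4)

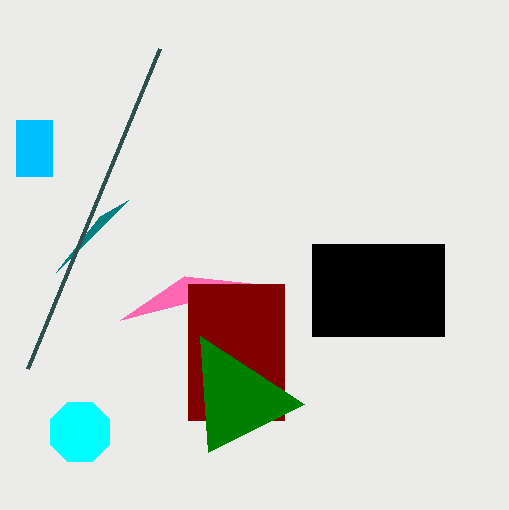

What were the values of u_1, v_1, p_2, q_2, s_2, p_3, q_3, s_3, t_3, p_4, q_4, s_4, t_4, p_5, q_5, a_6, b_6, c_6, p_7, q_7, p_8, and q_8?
u_1 = 260
v_1 = 284
p_2 = 188
q_2 = 284
s_2 = 284
p_3 = 16
q_3 = 120
s_3 = 52
t_3 = 176
p_4 = 312
q_4 = 244
s_4 = 444
t_4 = 336
p_5 = 56
q_5 = 272
a_6 = 80
b_6 = 432
c_6 = 32
p_7 = 200
q_7 = 336
p_8 = 28
q_8 = 368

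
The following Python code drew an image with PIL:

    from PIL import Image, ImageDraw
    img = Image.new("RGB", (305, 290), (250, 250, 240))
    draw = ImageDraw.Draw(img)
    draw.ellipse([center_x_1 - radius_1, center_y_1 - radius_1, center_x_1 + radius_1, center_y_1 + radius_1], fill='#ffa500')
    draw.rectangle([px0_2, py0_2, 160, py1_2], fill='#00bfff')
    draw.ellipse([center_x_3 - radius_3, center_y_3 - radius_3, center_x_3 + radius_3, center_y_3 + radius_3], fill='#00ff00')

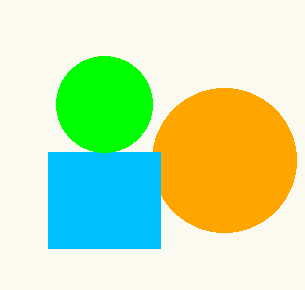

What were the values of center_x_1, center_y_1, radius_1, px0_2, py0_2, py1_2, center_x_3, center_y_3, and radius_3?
center_x_1 = 224
center_y_1 = 160
radius_1 = 72
px0_2 = 48
py0_2 = 152
py1_2 = 248
center_x_3 = 104
center_y_3 = 104
radius_3 = 48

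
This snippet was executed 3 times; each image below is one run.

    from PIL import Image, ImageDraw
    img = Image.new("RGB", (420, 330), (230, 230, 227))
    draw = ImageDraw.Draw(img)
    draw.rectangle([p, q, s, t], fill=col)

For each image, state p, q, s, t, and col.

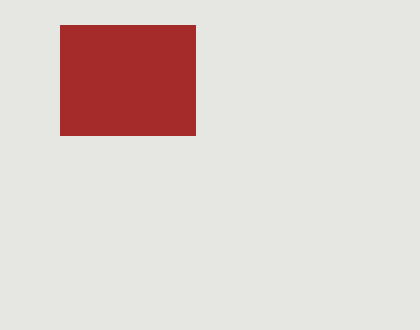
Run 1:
p = 60
q = 25
s = 195
t = 135
col = 'brown'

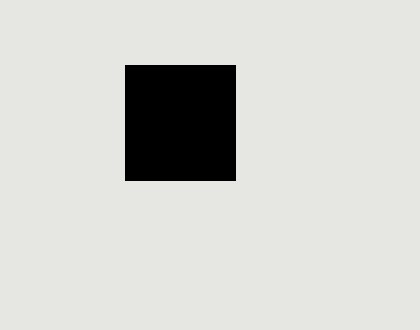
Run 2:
p = 125
q = 65
s = 235
t = 180
col = 'black'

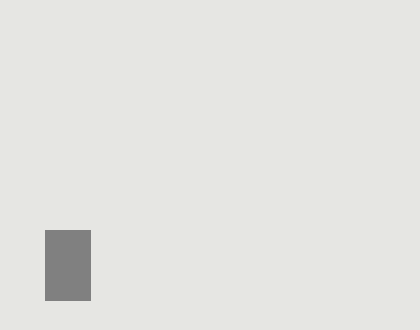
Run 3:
p = 45, q = 230, s = 90, t = 300, col = 'gray'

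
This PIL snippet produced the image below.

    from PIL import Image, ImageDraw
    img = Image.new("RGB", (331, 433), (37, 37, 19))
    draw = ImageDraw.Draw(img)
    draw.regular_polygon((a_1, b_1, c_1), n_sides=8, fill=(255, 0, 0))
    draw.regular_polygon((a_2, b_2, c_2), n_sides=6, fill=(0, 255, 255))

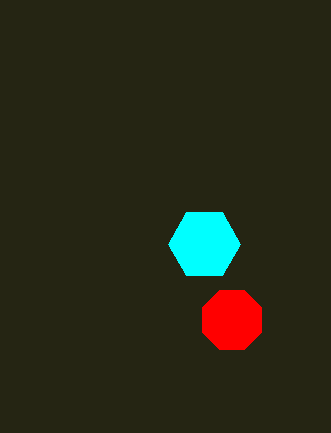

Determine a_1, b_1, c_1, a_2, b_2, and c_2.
a_1 = 232
b_1 = 320
c_1 = 32
a_2 = 204
b_2 = 244
c_2 = 36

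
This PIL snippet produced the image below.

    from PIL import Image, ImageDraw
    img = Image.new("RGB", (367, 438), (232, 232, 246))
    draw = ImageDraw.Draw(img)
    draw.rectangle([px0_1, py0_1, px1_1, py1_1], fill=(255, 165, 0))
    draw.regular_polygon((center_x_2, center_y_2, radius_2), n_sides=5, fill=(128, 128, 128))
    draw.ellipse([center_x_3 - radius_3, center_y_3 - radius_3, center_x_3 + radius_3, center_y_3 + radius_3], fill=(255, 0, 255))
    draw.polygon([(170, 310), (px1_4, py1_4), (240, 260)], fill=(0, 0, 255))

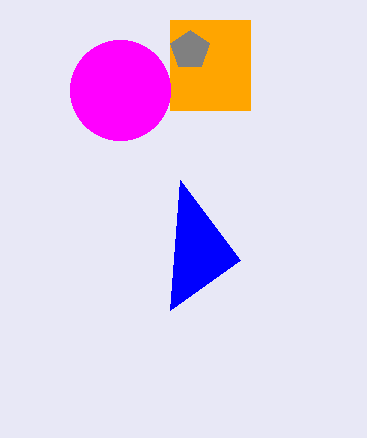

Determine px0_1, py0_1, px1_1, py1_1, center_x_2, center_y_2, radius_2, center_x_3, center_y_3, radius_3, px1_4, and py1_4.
px0_1 = 170; py0_1 = 20; px1_1 = 250; py1_1 = 110; center_x_2 = 190; center_y_2 = 50; radius_2 = 20; center_x_3 = 120; center_y_3 = 90; radius_3 = 50; px1_4 = 180; py1_4 = 180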